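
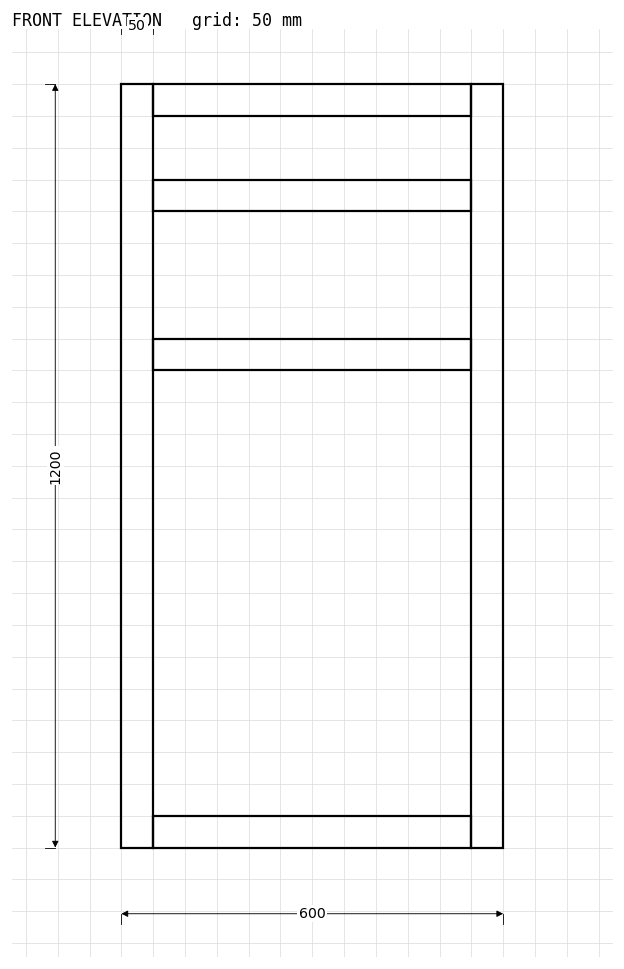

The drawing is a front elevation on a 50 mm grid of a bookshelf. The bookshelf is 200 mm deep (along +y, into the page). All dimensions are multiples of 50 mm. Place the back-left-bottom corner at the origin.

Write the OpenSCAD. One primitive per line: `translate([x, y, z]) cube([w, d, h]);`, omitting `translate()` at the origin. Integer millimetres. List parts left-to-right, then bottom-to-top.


cube([50, 200, 1200]);
translate([50, 0, 0]) cube([500, 200, 50]);
translate([50, 0, 750]) cube([500, 200, 50]);
translate([50, 0, 1000]) cube([500, 200, 50]);
translate([50, 0, 1150]) cube([500, 200, 50]);
translate([550, 0, 0]) cube([50, 200, 1200]);


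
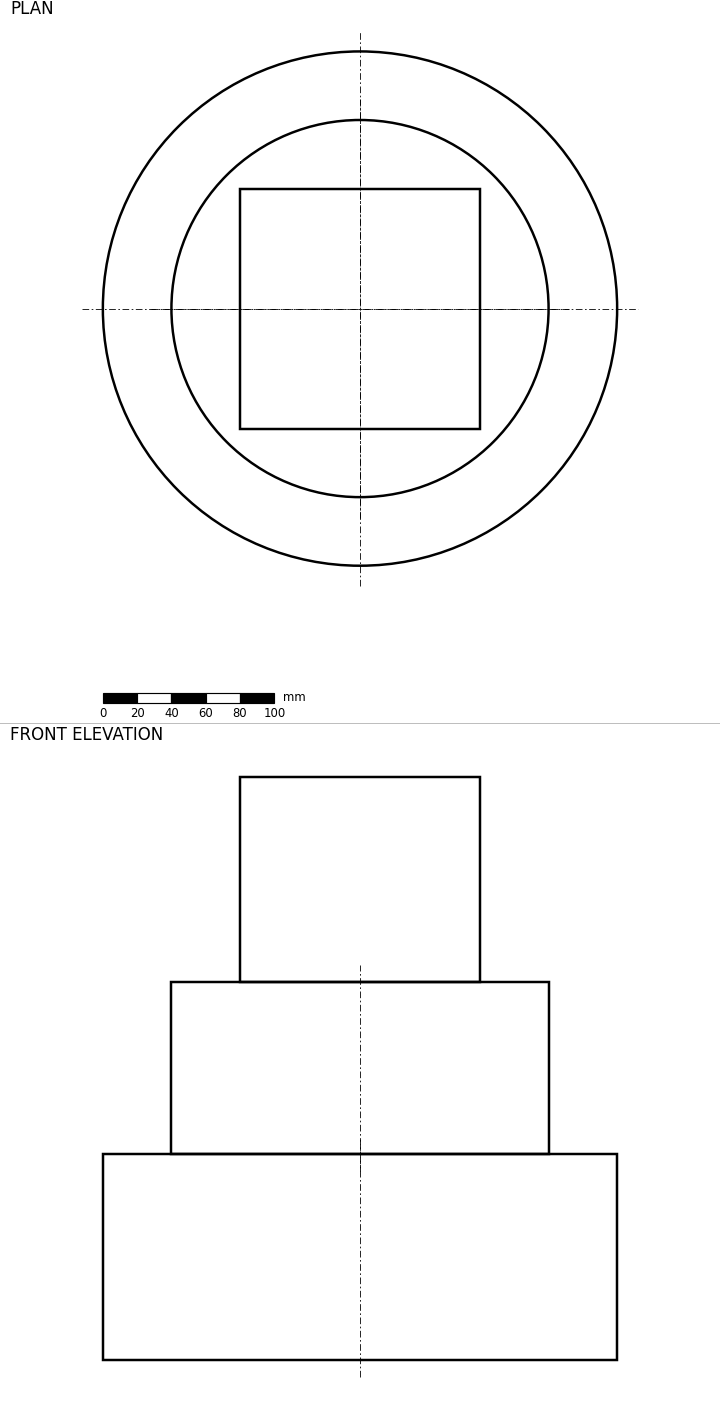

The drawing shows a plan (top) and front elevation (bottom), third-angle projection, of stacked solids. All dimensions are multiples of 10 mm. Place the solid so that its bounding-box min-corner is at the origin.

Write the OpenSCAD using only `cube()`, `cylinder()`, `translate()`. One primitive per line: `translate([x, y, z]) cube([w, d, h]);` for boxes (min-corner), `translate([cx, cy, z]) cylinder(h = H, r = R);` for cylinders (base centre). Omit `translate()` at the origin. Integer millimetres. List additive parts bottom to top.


translate([150, 150, 0]) cylinder(h = 120, r = 150);
translate([150, 150, 120]) cylinder(h = 100, r = 110);
translate([80, 80, 220]) cube([140, 140, 120]);


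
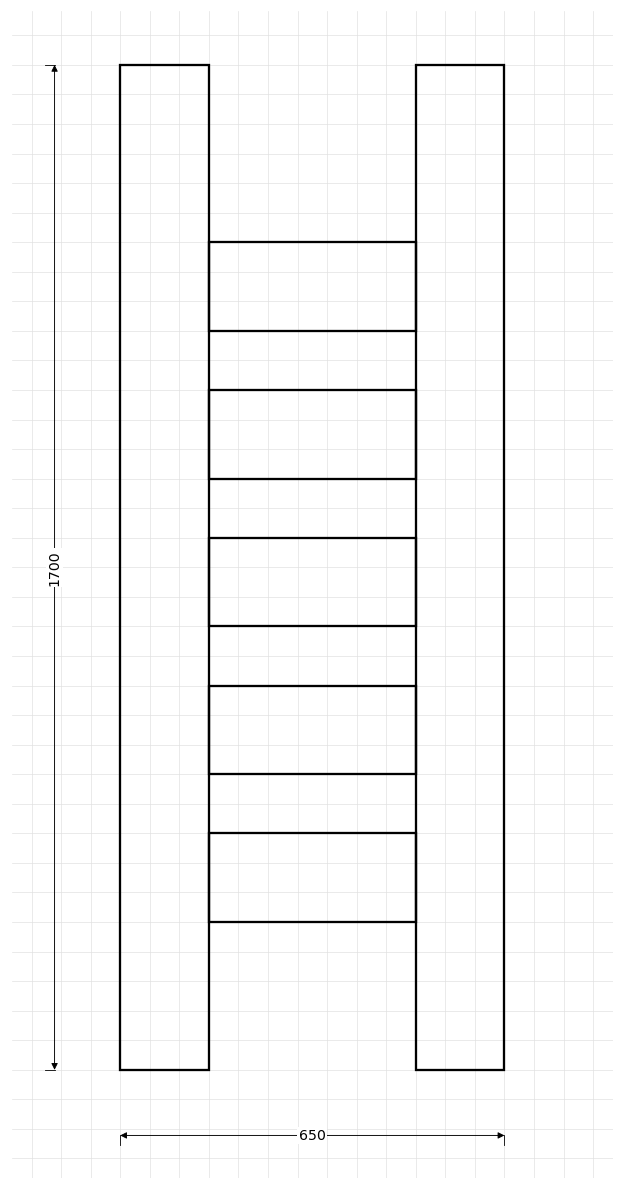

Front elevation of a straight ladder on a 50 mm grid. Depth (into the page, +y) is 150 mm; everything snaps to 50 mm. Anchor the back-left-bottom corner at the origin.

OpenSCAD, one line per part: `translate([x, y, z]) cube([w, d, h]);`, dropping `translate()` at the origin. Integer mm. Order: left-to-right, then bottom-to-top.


cube([150, 150, 1700]);
translate([150, 0, 250]) cube([350, 150, 150]);
translate([150, 0, 500]) cube([350, 150, 150]);
translate([150, 0, 750]) cube([350, 150, 150]);
translate([150, 0, 1000]) cube([350, 150, 150]);
translate([150, 0, 1250]) cube([350, 150, 150]);
translate([500, 0, 0]) cube([150, 150, 1700]);


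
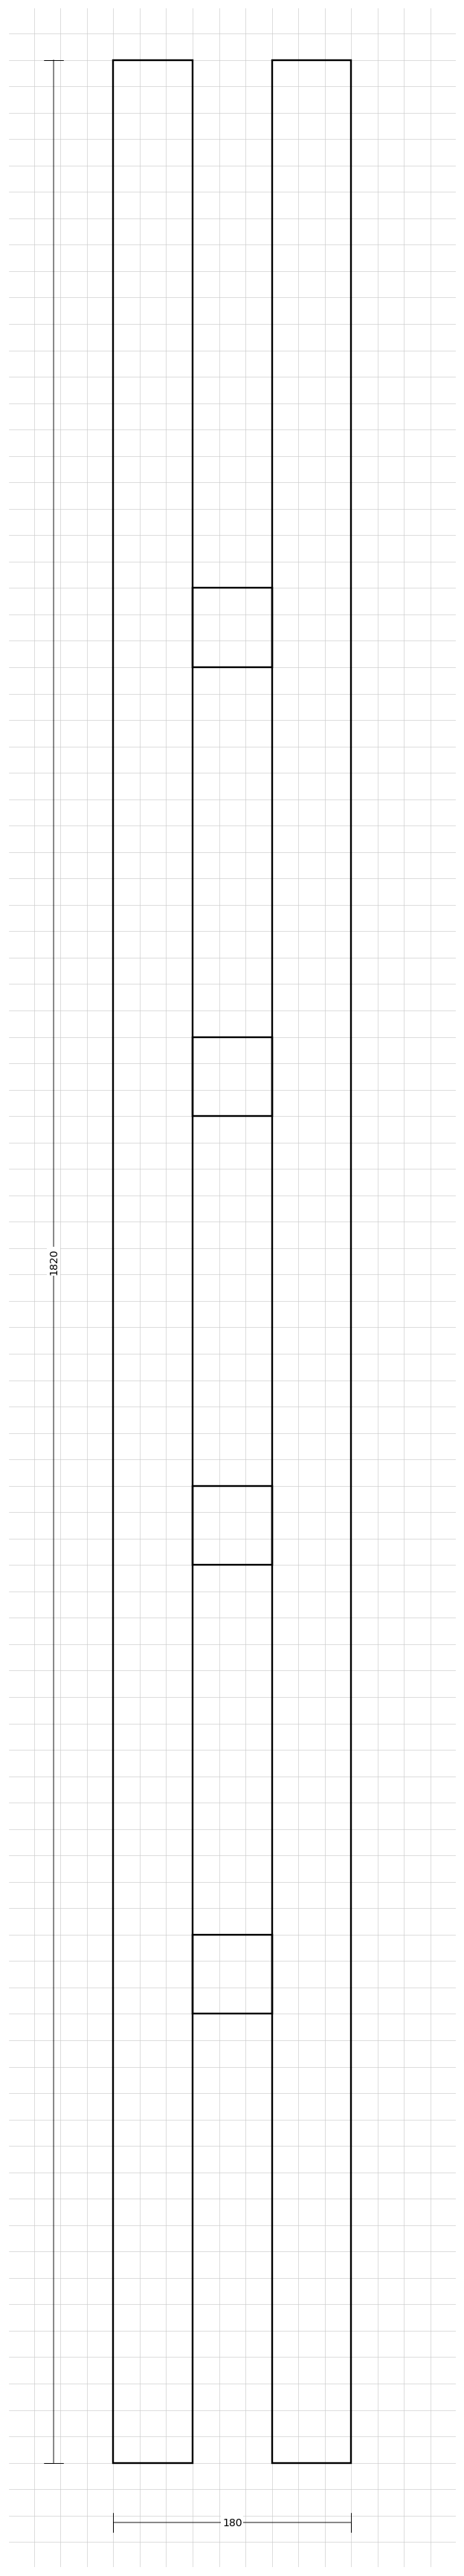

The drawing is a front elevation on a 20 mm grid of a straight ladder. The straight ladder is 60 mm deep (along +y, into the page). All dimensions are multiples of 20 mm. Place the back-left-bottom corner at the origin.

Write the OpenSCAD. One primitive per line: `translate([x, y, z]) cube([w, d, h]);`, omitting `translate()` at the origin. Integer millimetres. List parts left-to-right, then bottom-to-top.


cube([60, 60, 1820]);
translate([60, 0, 340]) cube([60, 60, 60]);
translate([60, 0, 680]) cube([60, 60, 60]);
translate([60, 0, 1020]) cube([60, 60, 60]);
translate([60, 0, 1360]) cube([60, 60, 60]);
translate([120, 0, 0]) cube([60, 60, 1820]);


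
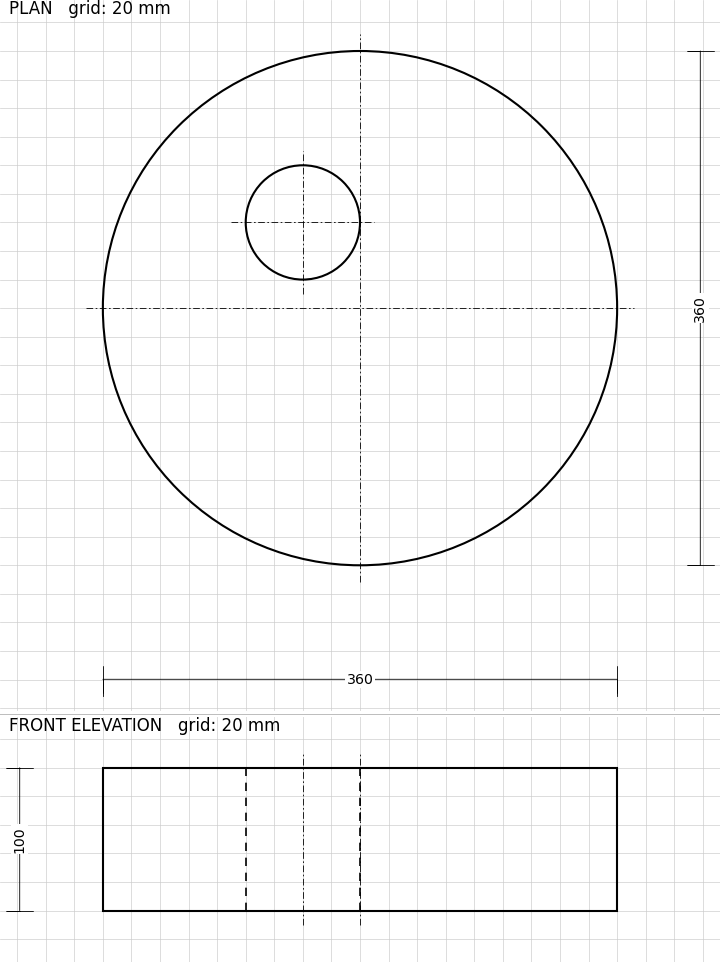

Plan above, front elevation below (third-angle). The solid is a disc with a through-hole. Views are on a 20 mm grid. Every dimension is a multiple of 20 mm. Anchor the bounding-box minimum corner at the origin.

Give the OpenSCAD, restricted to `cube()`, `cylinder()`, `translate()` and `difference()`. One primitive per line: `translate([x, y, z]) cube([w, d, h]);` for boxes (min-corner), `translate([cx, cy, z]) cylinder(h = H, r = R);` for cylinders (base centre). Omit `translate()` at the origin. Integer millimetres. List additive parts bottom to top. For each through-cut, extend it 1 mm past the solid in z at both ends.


difference() {
  translate([180, 180, 0]) cylinder(h = 100, r = 180);
  translate([140, 240, -1]) cylinder(h = 102, r = 40);
}


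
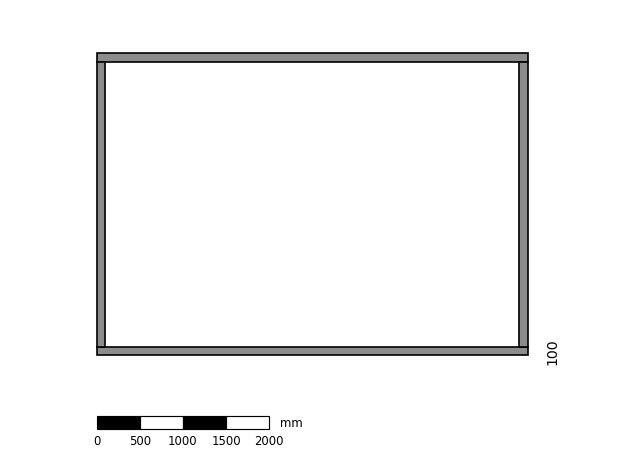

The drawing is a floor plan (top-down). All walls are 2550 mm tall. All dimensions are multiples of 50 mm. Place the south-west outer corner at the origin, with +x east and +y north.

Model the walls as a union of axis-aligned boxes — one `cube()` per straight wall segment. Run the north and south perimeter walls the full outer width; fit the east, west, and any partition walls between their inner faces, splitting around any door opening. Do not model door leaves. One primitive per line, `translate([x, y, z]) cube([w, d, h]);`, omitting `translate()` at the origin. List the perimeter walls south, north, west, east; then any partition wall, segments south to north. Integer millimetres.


cube([5000, 100, 2550]);
translate([0, 3400, 0]) cube([5000, 100, 2550]);
translate([0, 100, 0]) cube([100, 3300, 2550]);
translate([4900, 100, 0]) cube([100, 3300, 2550]);


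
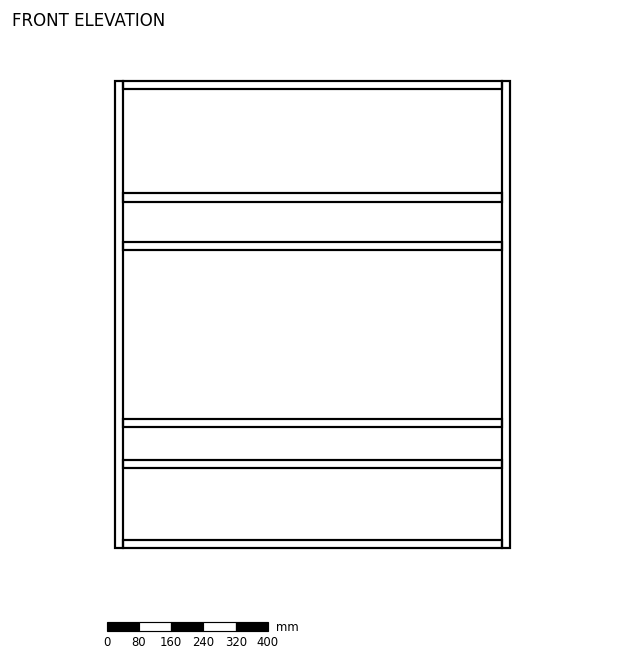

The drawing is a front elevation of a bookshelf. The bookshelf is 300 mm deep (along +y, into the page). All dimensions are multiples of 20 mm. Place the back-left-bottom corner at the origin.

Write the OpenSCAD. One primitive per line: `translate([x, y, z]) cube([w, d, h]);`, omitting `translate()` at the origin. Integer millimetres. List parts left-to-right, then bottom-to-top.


cube([20, 300, 1160]);
translate([20, 0, 0]) cube([940, 300, 20]);
translate([20, 0, 200]) cube([940, 300, 20]);
translate([20, 0, 300]) cube([940, 300, 20]);
translate([20, 0, 740]) cube([940, 300, 20]);
translate([20, 0, 860]) cube([940, 300, 20]);
translate([20, 0, 1140]) cube([940, 300, 20]);
translate([960, 0, 0]) cube([20, 300, 1160]);


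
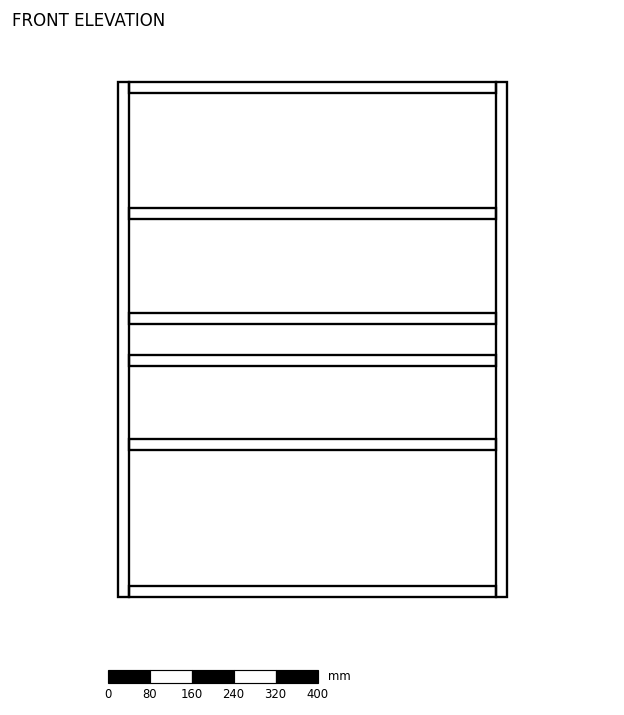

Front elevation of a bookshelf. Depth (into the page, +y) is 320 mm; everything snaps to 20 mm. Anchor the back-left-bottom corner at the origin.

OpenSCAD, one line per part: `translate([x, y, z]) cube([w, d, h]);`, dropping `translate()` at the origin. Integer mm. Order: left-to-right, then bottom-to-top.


cube([20, 320, 980]);
translate([20, 0, 0]) cube([700, 320, 20]);
translate([20, 0, 280]) cube([700, 320, 20]);
translate([20, 0, 440]) cube([700, 320, 20]);
translate([20, 0, 520]) cube([700, 320, 20]);
translate([20, 0, 720]) cube([700, 320, 20]);
translate([20, 0, 960]) cube([700, 320, 20]);
translate([720, 0, 0]) cube([20, 320, 980]);


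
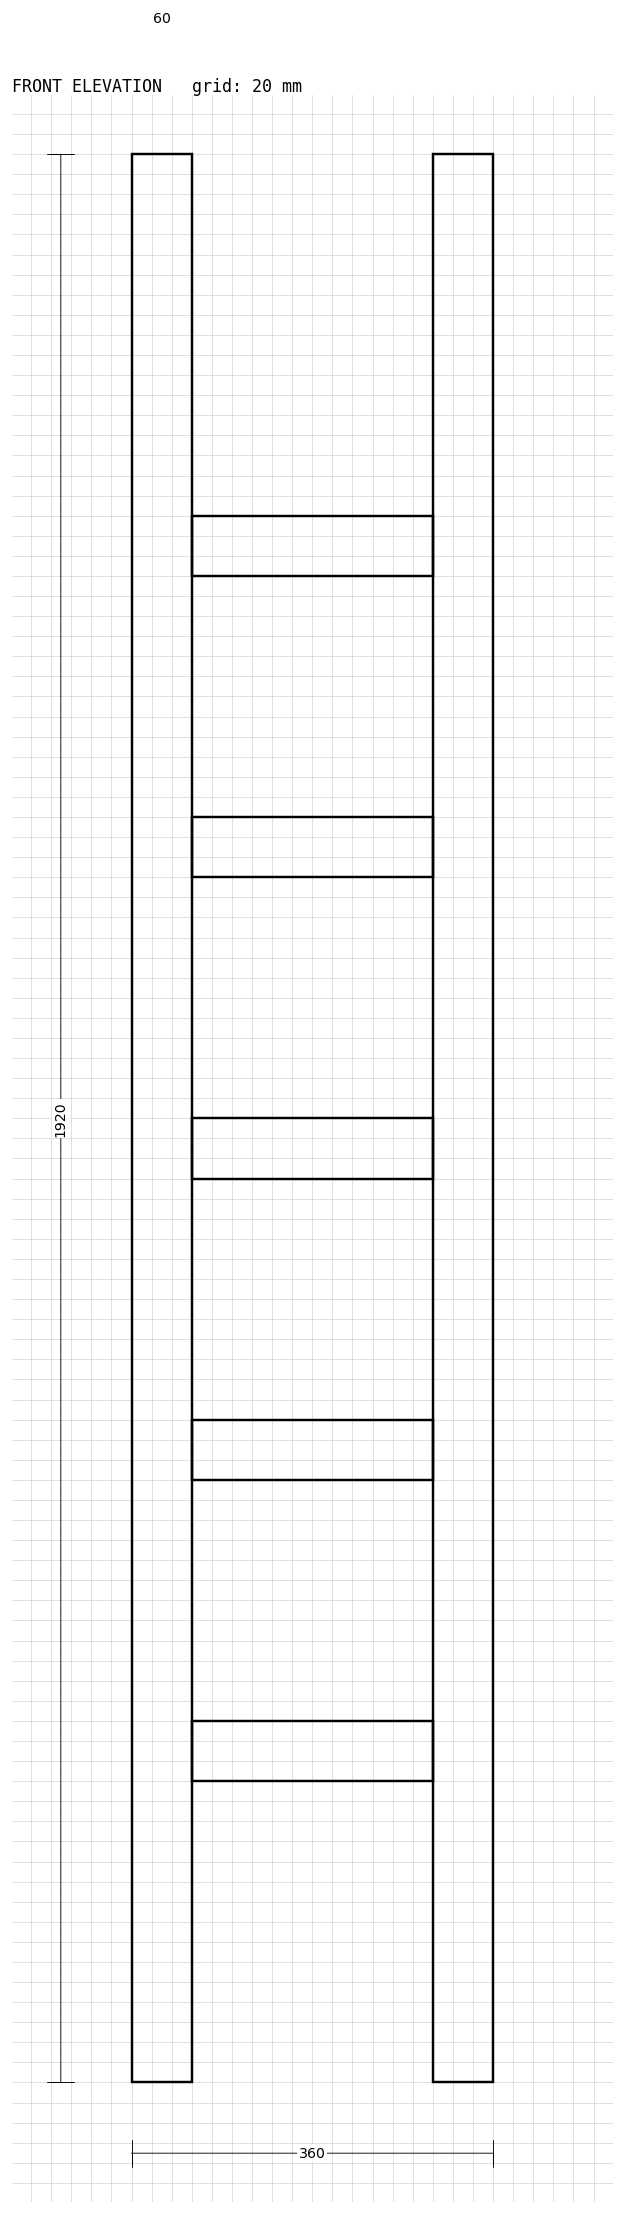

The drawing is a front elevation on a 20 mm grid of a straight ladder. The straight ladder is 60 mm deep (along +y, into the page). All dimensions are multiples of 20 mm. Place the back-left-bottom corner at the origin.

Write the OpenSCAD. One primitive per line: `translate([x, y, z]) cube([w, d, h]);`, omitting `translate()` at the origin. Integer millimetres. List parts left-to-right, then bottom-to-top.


cube([60, 60, 1920]);
translate([60, 0, 300]) cube([240, 60, 60]);
translate([60, 0, 600]) cube([240, 60, 60]);
translate([60, 0, 900]) cube([240, 60, 60]);
translate([60, 0, 1200]) cube([240, 60, 60]);
translate([60, 0, 1500]) cube([240, 60, 60]);
translate([300, 0, 0]) cube([60, 60, 1920]);


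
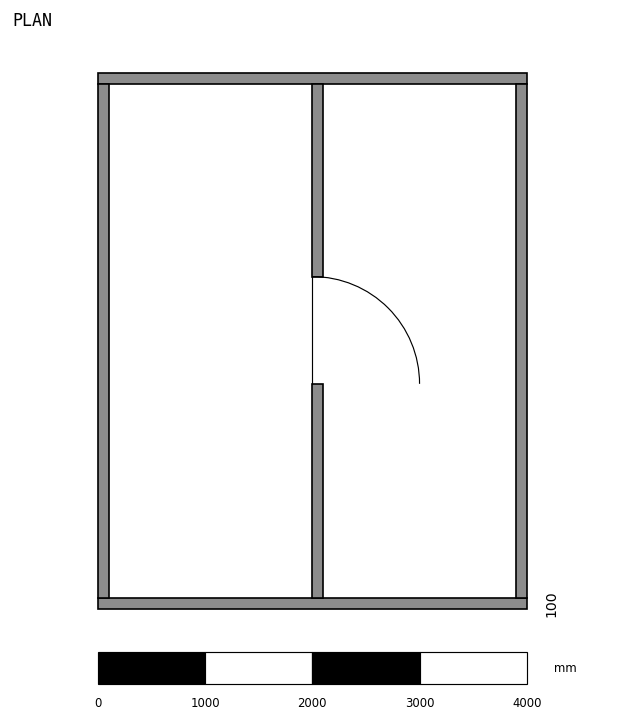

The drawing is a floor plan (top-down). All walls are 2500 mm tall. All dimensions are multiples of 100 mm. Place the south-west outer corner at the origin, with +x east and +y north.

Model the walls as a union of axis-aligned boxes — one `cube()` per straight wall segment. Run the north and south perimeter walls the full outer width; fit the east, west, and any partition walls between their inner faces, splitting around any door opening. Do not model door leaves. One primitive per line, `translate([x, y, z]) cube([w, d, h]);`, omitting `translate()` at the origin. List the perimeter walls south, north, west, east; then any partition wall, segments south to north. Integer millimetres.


cube([4000, 100, 2500]);
translate([0, 4900, 0]) cube([4000, 100, 2500]);
translate([0, 100, 0]) cube([100, 4800, 2500]);
translate([3900, 100, 0]) cube([100, 4800, 2500]);
translate([2000, 100, 0]) cube([100, 2000, 2500]);
translate([2000, 3100, 0]) cube([100, 1800, 2500]);


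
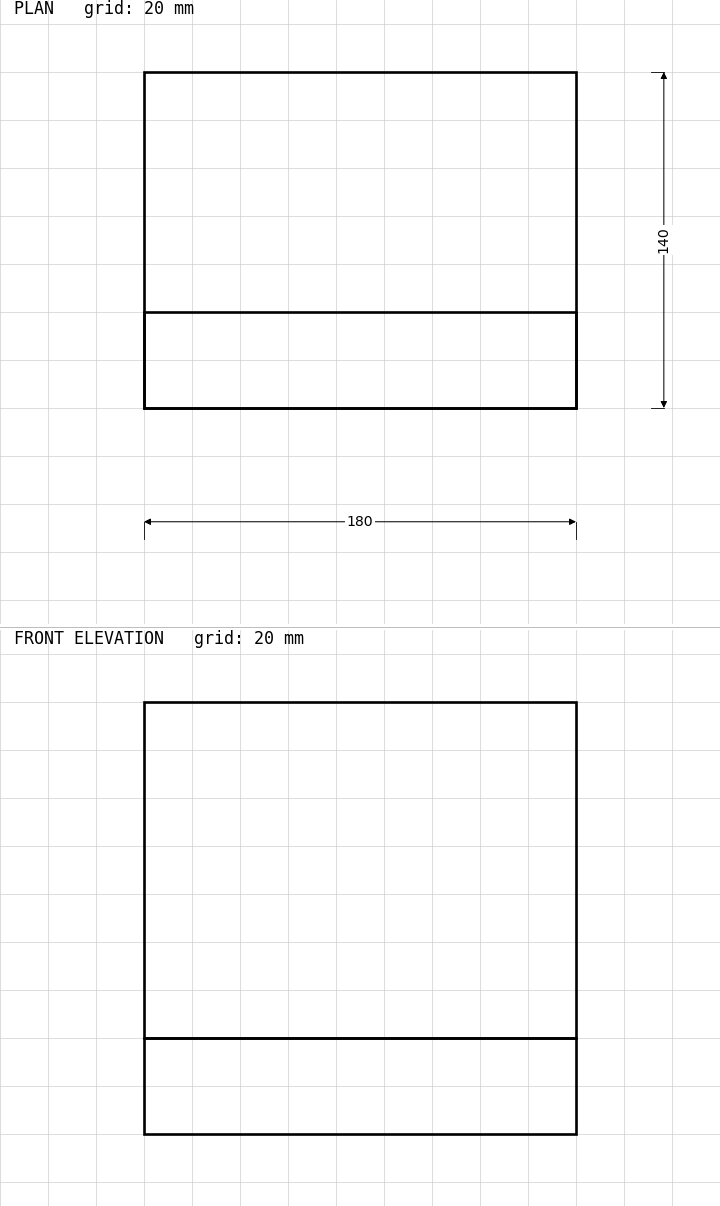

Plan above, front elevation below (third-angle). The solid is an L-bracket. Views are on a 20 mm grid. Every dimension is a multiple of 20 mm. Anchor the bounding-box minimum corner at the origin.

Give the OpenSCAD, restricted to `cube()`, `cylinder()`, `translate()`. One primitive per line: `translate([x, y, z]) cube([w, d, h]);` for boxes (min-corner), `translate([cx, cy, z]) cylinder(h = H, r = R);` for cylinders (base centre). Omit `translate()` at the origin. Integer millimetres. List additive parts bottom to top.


cube([180, 140, 40]);
translate([0, 0, 40]) cube([180, 40, 140]);


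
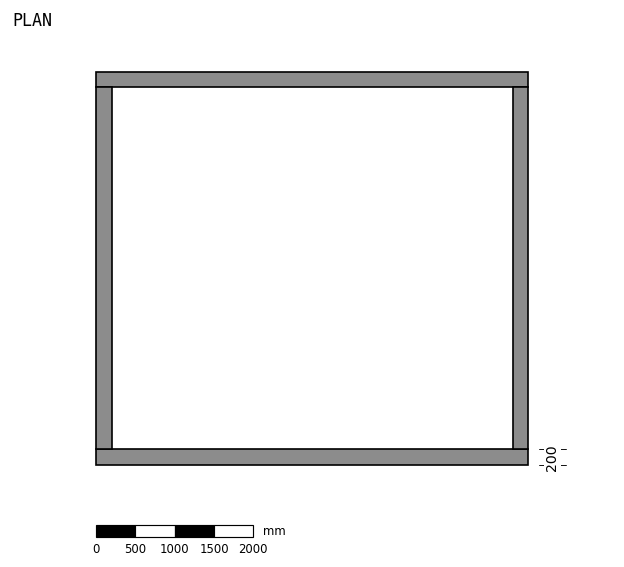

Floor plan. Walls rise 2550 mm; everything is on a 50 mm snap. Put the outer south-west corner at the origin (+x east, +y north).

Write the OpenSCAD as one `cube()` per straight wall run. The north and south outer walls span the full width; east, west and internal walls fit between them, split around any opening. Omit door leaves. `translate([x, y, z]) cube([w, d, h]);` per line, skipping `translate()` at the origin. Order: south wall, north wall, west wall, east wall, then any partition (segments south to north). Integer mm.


cube([5500, 200, 2550]);
translate([0, 4800, 0]) cube([5500, 200, 2550]);
translate([0, 200, 0]) cube([200, 4600, 2550]);
translate([5300, 200, 0]) cube([200, 4600, 2550]);


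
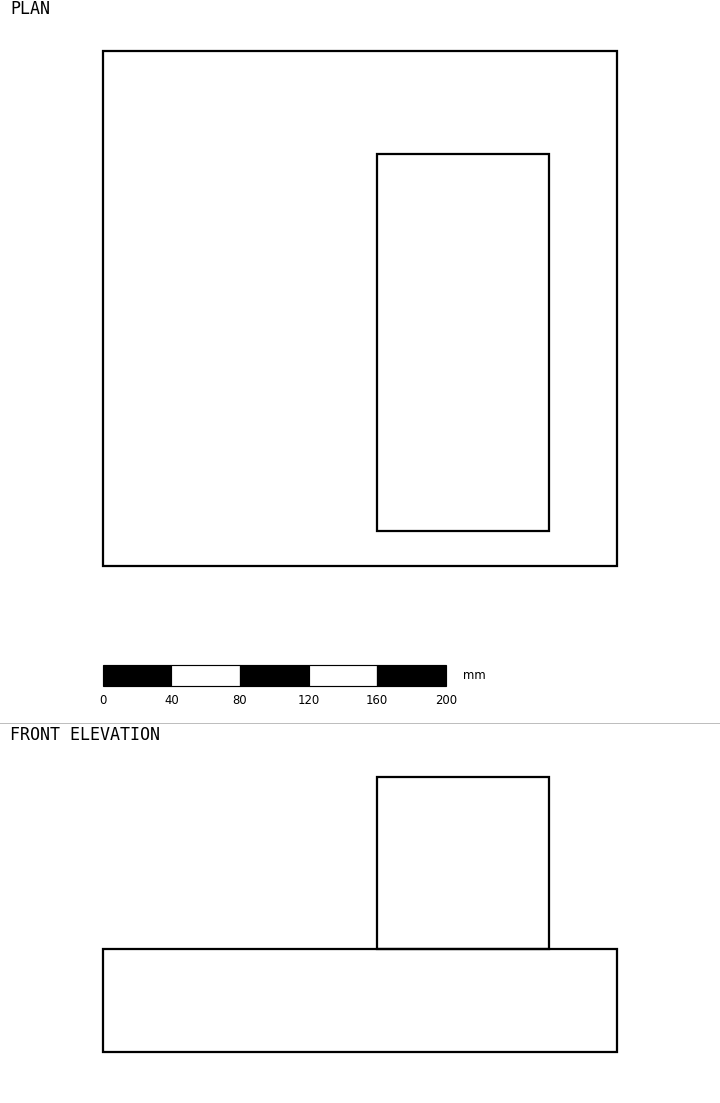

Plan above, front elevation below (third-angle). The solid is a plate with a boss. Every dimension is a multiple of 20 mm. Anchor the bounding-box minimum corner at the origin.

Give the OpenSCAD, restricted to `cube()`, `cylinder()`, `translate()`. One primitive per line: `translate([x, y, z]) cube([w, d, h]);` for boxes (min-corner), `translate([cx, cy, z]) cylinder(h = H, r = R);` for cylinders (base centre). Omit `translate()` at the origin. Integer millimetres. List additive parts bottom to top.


cube([300, 300, 60]);
translate([160, 20, 60]) cube([100, 220, 100]);


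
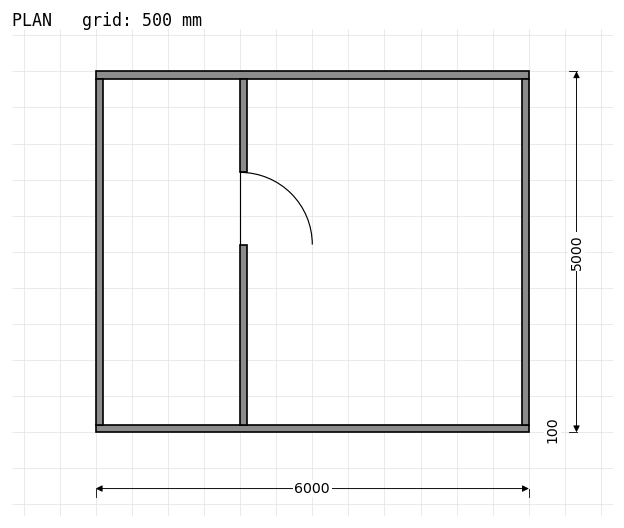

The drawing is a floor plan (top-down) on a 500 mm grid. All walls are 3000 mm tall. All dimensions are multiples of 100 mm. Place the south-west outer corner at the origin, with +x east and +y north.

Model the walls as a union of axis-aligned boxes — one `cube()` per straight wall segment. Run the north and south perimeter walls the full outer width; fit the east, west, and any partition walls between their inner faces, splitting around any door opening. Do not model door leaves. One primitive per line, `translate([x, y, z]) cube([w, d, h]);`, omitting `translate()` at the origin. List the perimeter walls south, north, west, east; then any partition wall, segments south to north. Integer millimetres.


cube([6000, 100, 3000]);
translate([0, 4900, 0]) cube([6000, 100, 3000]);
translate([0, 100, 0]) cube([100, 4800, 3000]);
translate([5900, 100, 0]) cube([100, 4800, 3000]);
translate([2000, 100, 0]) cube([100, 2500, 3000]);
translate([2000, 3600, 0]) cube([100, 1300, 3000]);


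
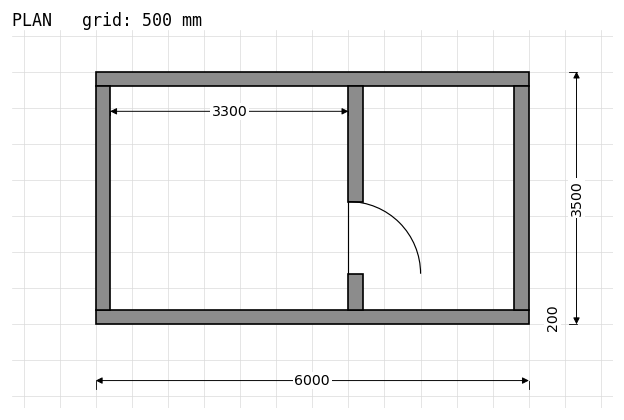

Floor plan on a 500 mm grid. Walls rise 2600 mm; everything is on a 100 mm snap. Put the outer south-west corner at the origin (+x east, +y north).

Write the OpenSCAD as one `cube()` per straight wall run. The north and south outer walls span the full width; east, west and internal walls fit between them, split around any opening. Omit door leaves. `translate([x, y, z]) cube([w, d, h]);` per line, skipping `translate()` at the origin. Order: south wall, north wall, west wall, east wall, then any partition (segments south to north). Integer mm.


cube([6000, 200, 2600]);
translate([0, 3300, 0]) cube([6000, 200, 2600]);
translate([0, 200, 0]) cube([200, 3100, 2600]);
translate([5800, 200, 0]) cube([200, 3100, 2600]);
translate([3500, 200, 0]) cube([200, 500, 2600]);
translate([3500, 1700, 0]) cube([200, 1600, 2600]);


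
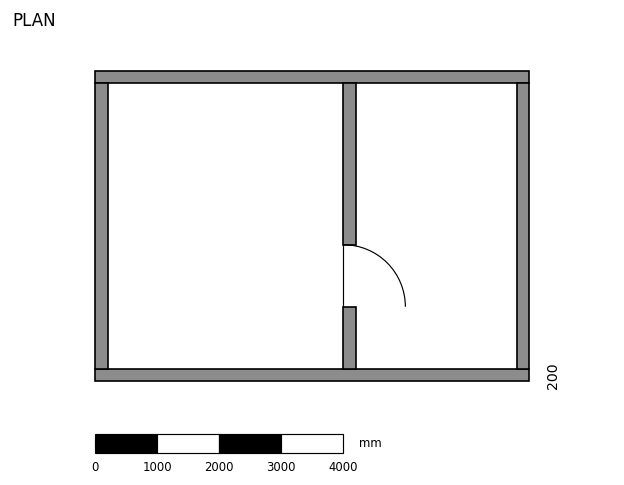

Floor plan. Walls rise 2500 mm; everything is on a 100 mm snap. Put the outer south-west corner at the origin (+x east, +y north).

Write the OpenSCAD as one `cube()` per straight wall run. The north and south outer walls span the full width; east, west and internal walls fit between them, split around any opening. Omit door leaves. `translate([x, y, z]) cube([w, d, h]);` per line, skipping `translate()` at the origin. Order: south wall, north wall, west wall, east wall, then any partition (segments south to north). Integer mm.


cube([7000, 200, 2500]);
translate([0, 4800, 0]) cube([7000, 200, 2500]);
translate([0, 200, 0]) cube([200, 4600, 2500]);
translate([6800, 200, 0]) cube([200, 4600, 2500]);
translate([4000, 200, 0]) cube([200, 1000, 2500]);
translate([4000, 2200, 0]) cube([200, 2600, 2500]);


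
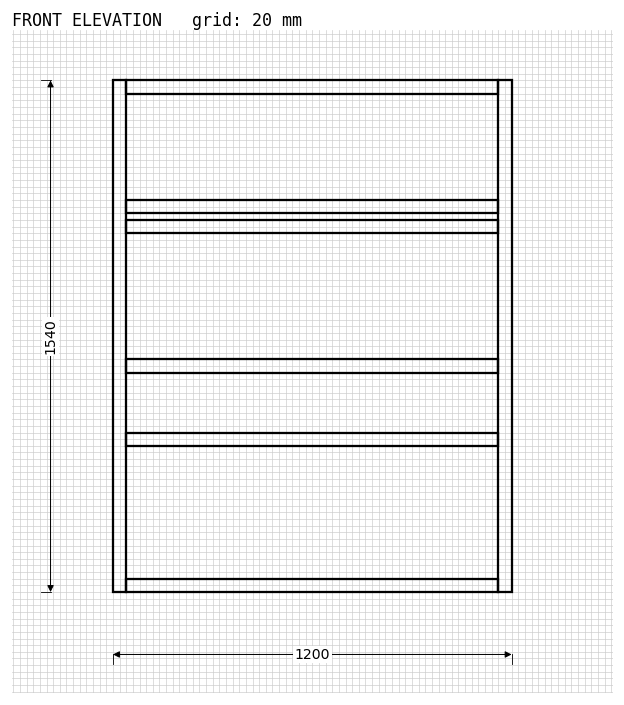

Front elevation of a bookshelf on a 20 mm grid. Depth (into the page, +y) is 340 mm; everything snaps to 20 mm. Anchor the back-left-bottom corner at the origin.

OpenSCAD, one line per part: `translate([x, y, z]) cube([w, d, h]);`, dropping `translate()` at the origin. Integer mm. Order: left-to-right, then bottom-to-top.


cube([40, 340, 1540]);
translate([40, 0, 0]) cube([1120, 340, 40]);
translate([40, 0, 440]) cube([1120, 340, 40]);
translate([40, 0, 660]) cube([1120, 340, 40]);
translate([40, 0, 1080]) cube([1120, 340, 40]);
translate([40, 0, 1140]) cube([1120, 340, 40]);
translate([40, 0, 1500]) cube([1120, 340, 40]);
translate([1160, 0, 0]) cube([40, 340, 1540]);


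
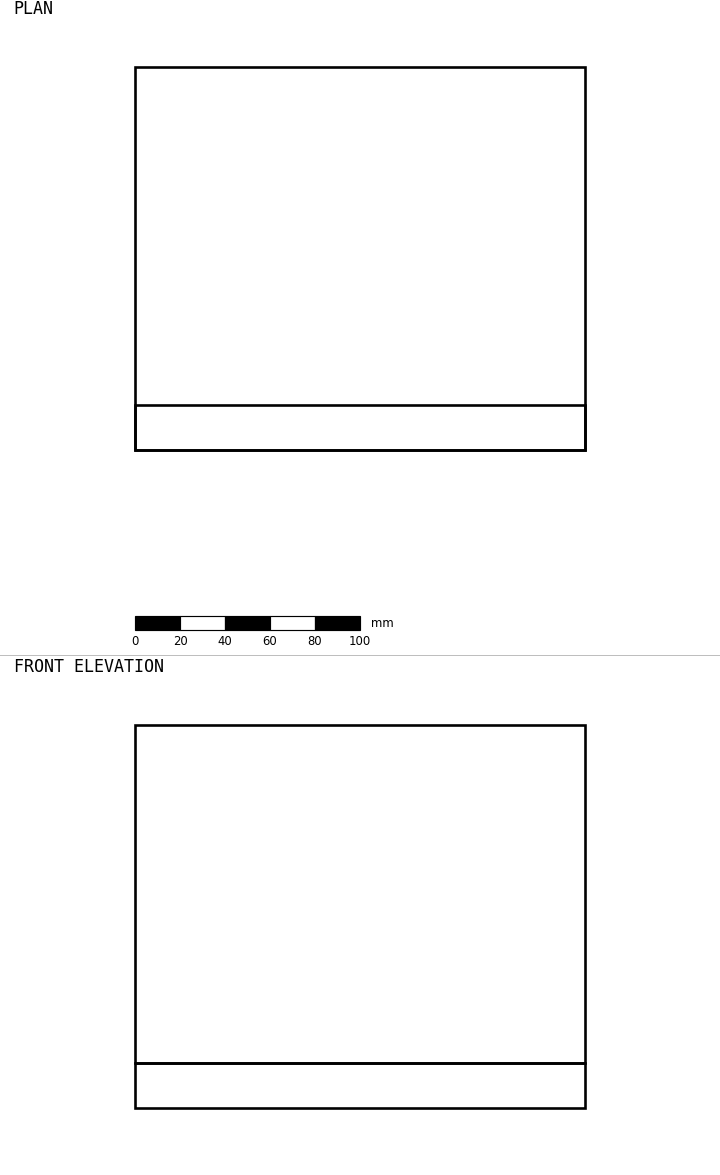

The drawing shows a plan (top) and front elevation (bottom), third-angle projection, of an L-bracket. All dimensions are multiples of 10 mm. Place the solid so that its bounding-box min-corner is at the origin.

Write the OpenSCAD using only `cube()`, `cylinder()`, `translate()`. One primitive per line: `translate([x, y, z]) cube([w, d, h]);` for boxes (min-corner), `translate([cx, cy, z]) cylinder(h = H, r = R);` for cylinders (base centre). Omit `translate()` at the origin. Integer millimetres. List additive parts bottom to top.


cube([200, 170, 20]);
translate([0, 0, 20]) cube([200, 20, 150]);


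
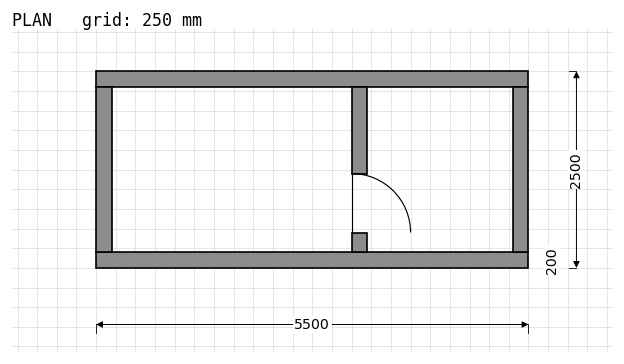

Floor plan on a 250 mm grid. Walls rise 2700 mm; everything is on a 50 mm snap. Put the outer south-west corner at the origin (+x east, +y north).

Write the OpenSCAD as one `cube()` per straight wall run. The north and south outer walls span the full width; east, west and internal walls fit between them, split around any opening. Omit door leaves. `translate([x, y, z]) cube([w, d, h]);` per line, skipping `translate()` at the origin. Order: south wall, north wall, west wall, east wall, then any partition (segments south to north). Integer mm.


cube([5500, 200, 2700]);
translate([0, 2300, 0]) cube([5500, 200, 2700]);
translate([0, 200, 0]) cube([200, 2100, 2700]);
translate([5300, 200, 0]) cube([200, 2100, 2700]);
translate([3250, 200, 0]) cube([200, 250, 2700]);
translate([3250, 1200, 0]) cube([200, 1100, 2700]);


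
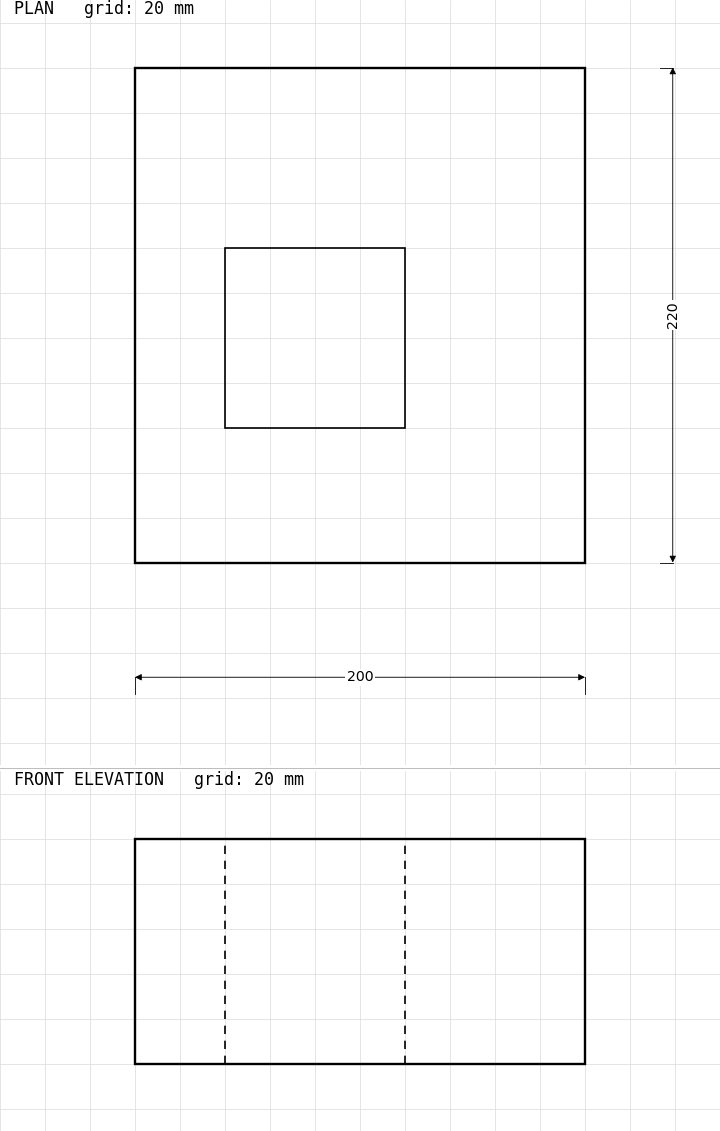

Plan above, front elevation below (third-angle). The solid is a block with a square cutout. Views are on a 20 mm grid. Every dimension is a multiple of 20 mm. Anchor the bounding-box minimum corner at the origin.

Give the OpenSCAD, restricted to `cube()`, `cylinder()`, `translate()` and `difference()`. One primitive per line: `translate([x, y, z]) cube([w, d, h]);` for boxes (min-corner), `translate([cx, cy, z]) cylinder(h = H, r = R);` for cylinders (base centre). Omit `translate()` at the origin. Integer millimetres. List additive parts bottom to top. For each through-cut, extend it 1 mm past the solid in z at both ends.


difference() {
  cube([200, 220, 100]);
  translate([40, 60, -1]) cube([80, 80, 102]);
}


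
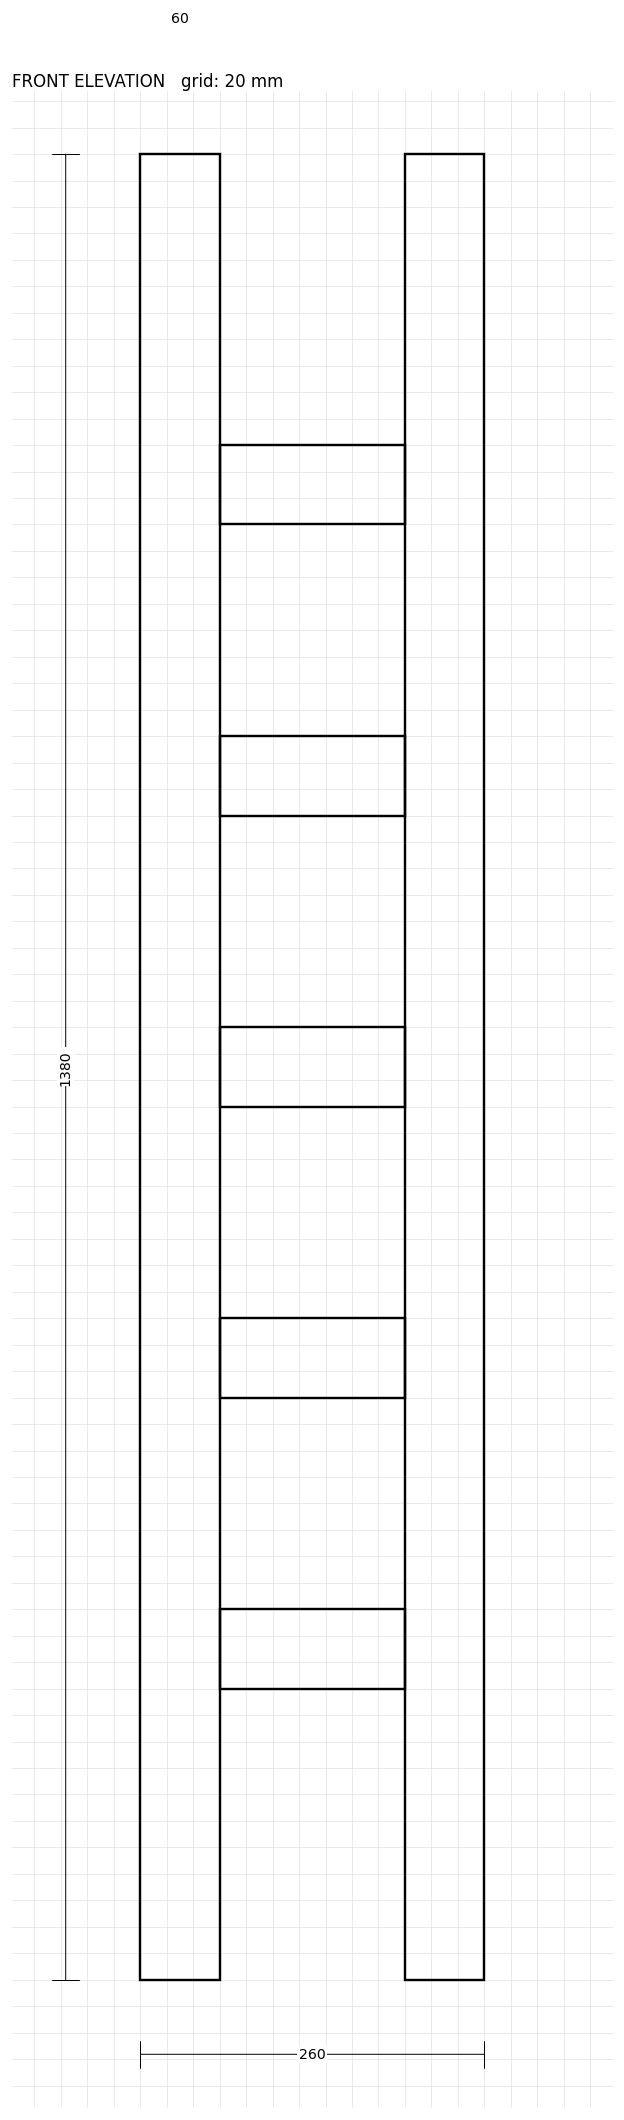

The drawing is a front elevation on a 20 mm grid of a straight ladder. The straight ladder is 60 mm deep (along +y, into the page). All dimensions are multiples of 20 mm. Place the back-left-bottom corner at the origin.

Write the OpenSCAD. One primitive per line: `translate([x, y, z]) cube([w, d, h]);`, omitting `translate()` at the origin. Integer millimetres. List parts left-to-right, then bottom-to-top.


cube([60, 60, 1380]);
translate([60, 0, 220]) cube([140, 60, 60]);
translate([60, 0, 440]) cube([140, 60, 60]);
translate([60, 0, 660]) cube([140, 60, 60]);
translate([60, 0, 880]) cube([140, 60, 60]);
translate([60, 0, 1100]) cube([140, 60, 60]);
translate([200, 0, 0]) cube([60, 60, 1380]);


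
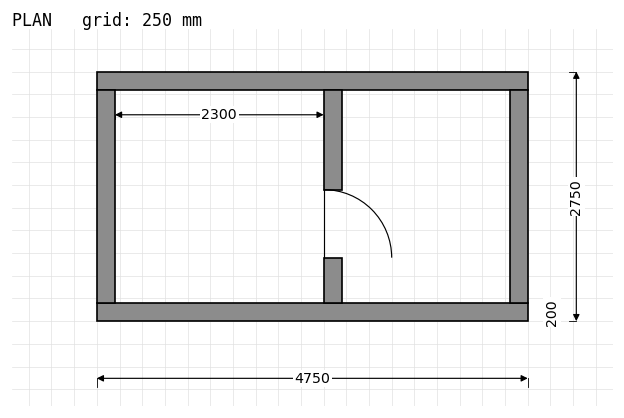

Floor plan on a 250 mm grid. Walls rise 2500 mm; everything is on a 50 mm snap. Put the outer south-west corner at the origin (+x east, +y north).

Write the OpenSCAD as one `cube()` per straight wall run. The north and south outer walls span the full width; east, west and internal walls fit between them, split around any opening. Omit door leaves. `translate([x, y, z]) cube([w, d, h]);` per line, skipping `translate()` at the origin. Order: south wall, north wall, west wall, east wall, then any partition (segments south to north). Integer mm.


cube([4750, 200, 2500]);
translate([0, 2550, 0]) cube([4750, 200, 2500]);
translate([0, 200, 0]) cube([200, 2350, 2500]);
translate([4550, 200, 0]) cube([200, 2350, 2500]);
translate([2500, 200, 0]) cube([200, 500, 2500]);
translate([2500, 1450, 0]) cube([200, 1100, 2500]);


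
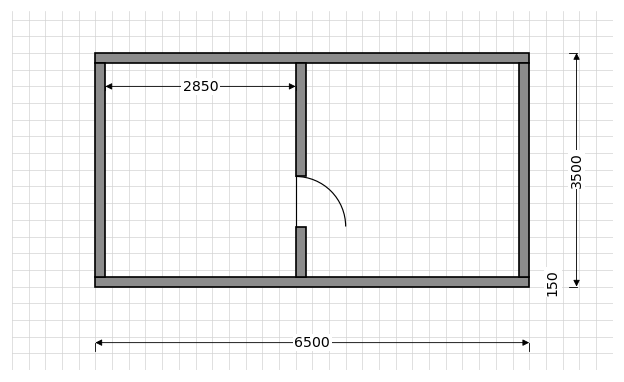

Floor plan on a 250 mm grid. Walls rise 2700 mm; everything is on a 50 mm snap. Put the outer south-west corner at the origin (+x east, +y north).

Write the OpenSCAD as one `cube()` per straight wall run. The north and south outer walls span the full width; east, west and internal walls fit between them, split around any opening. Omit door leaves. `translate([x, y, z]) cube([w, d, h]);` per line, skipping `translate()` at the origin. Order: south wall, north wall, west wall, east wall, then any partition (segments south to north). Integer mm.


cube([6500, 150, 2700]);
translate([0, 3350, 0]) cube([6500, 150, 2700]);
translate([0, 150, 0]) cube([150, 3200, 2700]);
translate([6350, 150, 0]) cube([150, 3200, 2700]);
translate([3000, 150, 0]) cube([150, 750, 2700]);
translate([3000, 1650, 0]) cube([150, 1700, 2700]);


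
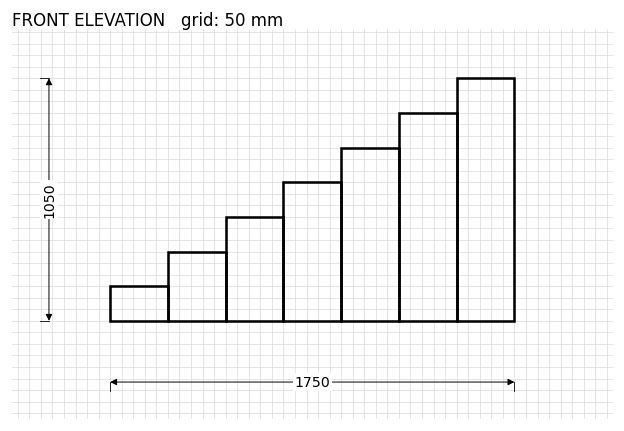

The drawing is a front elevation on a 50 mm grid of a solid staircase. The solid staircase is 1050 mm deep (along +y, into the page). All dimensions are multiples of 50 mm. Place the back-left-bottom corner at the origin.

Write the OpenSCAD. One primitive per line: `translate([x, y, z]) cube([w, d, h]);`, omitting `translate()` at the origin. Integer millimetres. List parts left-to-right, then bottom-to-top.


cube([250, 1050, 150]);
translate([250, 0, 0]) cube([250, 1050, 300]);
translate([500, 0, 0]) cube([250, 1050, 450]);
translate([750, 0, 0]) cube([250, 1050, 600]);
translate([1000, 0, 0]) cube([250, 1050, 750]);
translate([1250, 0, 0]) cube([250, 1050, 900]);
translate([1500, 0, 0]) cube([250, 1050, 1050]);


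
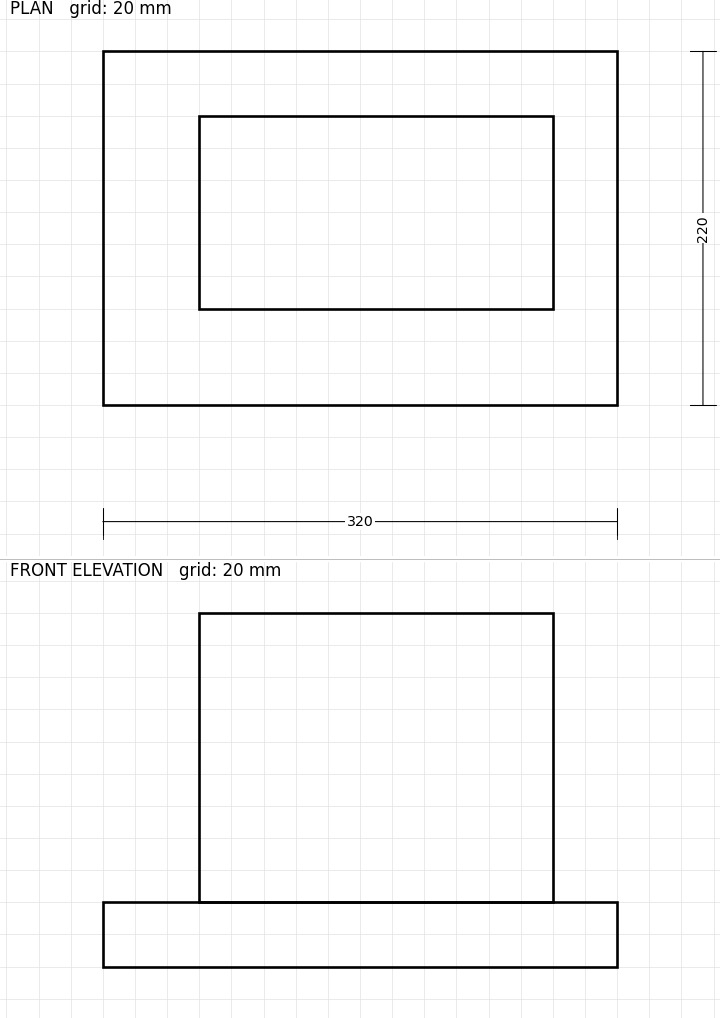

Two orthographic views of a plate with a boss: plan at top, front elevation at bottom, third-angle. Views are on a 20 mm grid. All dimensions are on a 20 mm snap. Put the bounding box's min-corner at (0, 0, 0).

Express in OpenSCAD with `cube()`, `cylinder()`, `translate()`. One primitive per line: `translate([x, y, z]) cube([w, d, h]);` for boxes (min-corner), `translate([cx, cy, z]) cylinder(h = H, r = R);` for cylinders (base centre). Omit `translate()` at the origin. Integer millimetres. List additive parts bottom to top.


cube([320, 220, 40]);
translate([60, 60, 40]) cube([220, 120, 180]);


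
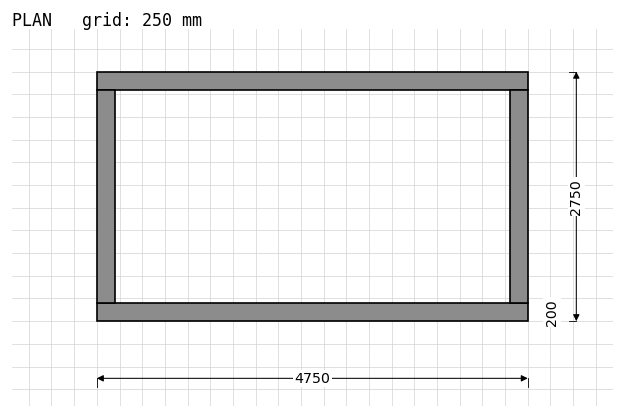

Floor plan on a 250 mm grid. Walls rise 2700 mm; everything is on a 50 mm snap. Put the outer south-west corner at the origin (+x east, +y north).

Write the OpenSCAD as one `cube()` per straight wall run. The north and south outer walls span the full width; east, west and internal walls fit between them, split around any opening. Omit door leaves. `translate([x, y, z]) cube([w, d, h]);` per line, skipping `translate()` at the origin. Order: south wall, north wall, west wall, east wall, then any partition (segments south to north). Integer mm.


cube([4750, 200, 2700]);
translate([0, 2550, 0]) cube([4750, 200, 2700]);
translate([0, 200, 0]) cube([200, 2350, 2700]);
translate([4550, 200, 0]) cube([200, 2350, 2700]);


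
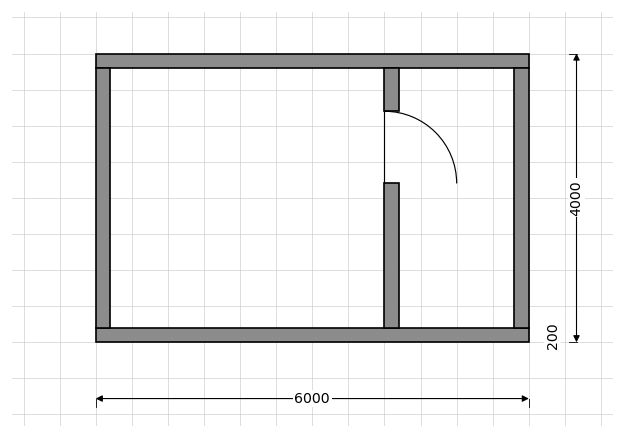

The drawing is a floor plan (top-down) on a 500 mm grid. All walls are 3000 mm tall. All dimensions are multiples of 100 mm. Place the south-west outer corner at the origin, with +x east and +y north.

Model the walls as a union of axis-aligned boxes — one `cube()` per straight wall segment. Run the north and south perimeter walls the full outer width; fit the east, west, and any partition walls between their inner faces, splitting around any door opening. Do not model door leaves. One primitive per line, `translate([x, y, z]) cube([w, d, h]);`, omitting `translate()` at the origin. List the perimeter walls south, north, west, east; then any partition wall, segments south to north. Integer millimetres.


cube([6000, 200, 3000]);
translate([0, 3800, 0]) cube([6000, 200, 3000]);
translate([0, 200, 0]) cube([200, 3600, 3000]);
translate([5800, 200, 0]) cube([200, 3600, 3000]);
translate([4000, 200, 0]) cube([200, 2000, 3000]);
translate([4000, 3200, 0]) cube([200, 600, 3000]);


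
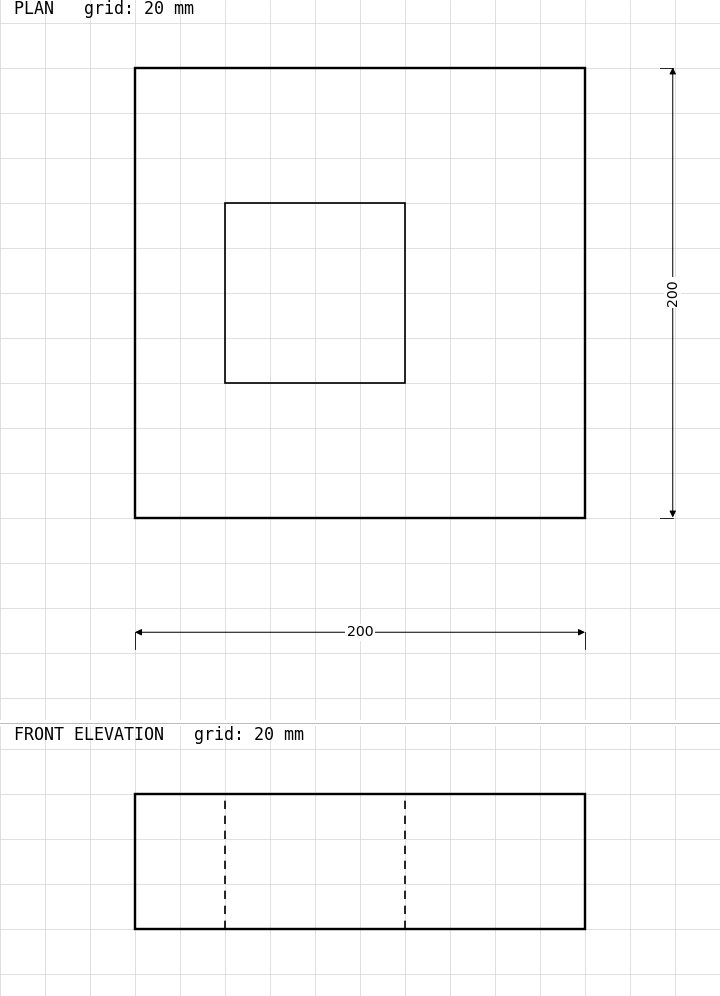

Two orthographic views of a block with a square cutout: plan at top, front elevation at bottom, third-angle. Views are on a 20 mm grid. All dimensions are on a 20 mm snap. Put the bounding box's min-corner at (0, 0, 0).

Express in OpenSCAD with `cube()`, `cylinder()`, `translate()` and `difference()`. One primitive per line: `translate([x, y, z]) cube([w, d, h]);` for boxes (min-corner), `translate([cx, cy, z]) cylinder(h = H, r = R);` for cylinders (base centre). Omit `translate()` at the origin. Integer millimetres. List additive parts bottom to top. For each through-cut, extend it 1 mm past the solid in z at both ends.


difference() {
  cube([200, 200, 60]);
  translate([40, 60, -1]) cube([80, 80, 62]);
}


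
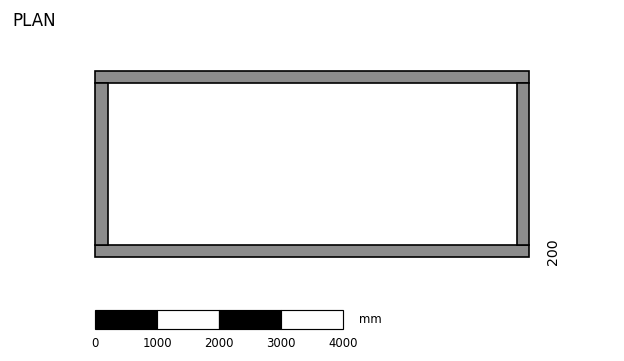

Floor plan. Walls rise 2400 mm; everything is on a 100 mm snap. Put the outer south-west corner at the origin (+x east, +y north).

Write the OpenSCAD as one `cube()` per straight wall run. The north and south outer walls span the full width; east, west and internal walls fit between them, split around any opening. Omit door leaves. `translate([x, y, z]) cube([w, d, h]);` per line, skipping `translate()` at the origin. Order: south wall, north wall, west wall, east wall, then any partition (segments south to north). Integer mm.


cube([7000, 200, 2400]);
translate([0, 2800, 0]) cube([7000, 200, 2400]);
translate([0, 200, 0]) cube([200, 2600, 2400]);
translate([6800, 200, 0]) cube([200, 2600, 2400]);


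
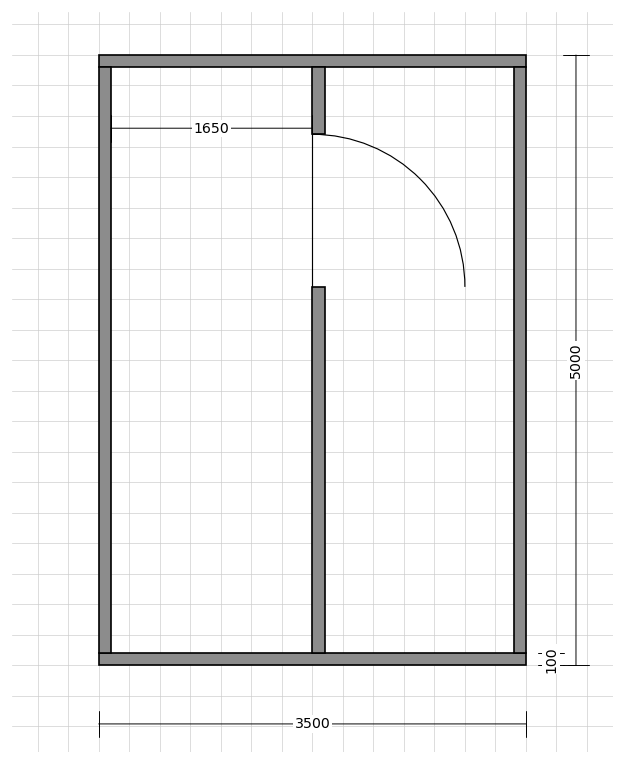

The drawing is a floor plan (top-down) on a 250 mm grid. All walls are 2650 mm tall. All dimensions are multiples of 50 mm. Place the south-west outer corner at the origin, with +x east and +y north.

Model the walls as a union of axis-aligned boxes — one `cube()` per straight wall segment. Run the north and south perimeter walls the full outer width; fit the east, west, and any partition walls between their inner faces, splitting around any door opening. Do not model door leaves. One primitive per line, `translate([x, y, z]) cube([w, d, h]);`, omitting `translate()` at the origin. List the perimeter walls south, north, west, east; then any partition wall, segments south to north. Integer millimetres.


cube([3500, 100, 2650]);
translate([0, 4900, 0]) cube([3500, 100, 2650]);
translate([0, 100, 0]) cube([100, 4800, 2650]);
translate([3400, 100, 0]) cube([100, 4800, 2650]);
translate([1750, 100, 0]) cube([100, 3000, 2650]);
translate([1750, 4350, 0]) cube([100, 550, 2650]);


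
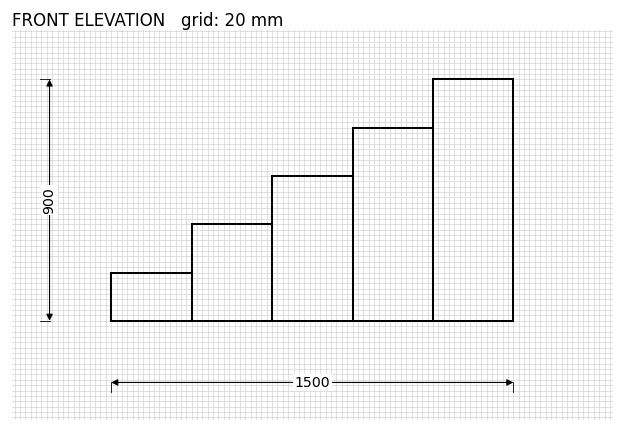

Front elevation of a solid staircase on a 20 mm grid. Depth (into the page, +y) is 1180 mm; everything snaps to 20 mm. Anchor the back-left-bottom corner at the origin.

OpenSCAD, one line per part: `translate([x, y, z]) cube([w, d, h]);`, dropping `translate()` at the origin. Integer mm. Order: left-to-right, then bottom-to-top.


cube([300, 1180, 180]);
translate([300, 0, 0]) cube([300, 1180, 360]);
translate([600, 0, 0]) cube([300, 1180, 540]);
translate([900, 0, 0]) cube([300, 1180, 720]);
translate([1200, 0, 0]) cube([300, 1180, 900]);


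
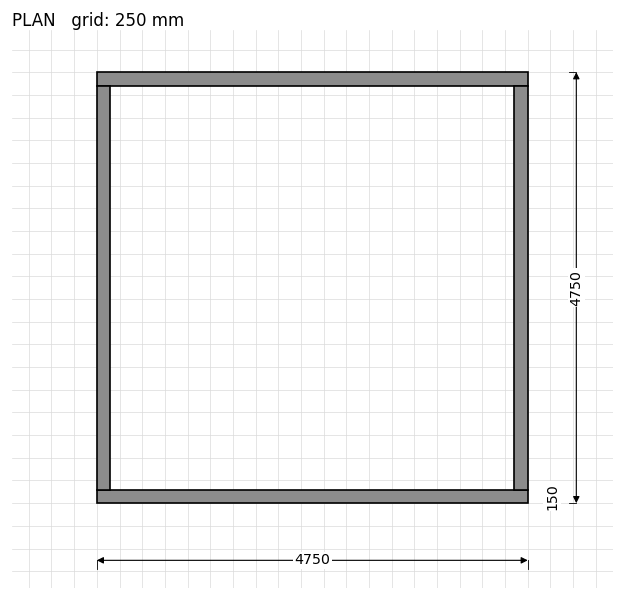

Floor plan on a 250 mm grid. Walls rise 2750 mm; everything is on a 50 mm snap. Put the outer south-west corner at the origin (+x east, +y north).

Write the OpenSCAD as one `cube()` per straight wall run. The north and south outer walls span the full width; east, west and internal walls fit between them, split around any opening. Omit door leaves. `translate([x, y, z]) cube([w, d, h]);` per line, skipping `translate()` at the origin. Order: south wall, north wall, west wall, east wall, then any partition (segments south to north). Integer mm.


cube([4750, 150, 2750]);
translate([0, 4600, 0]) cube([4750, 150, 2750]);
translate([0, 150, 0]) cube([150, 4450, 2750]);
translate([4600, 150, 0]) cube([150, 4450, 2750]);


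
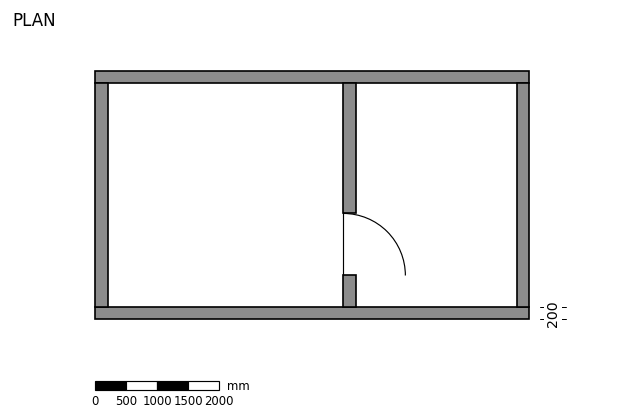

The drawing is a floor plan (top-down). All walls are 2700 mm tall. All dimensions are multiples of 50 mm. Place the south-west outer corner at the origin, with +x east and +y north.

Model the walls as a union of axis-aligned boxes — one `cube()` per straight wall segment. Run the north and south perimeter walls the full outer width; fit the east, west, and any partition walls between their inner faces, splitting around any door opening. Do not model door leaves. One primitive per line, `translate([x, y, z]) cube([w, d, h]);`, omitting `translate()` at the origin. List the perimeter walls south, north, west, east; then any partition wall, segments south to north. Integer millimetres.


cube([7000, 200, 2700]);
translate([0, 3800, 0]) cube([7000, 200, 2700]);
translate([0, 200, 0]) cube([200, 3600, 2700]);
translate([6800, 200, 0]) cube([200, 3600, 2700]);
translate([4000, 200, 0]) cube([200, 500, 2700]);
translate([4000, 1700, 0]) cube([200, 2100, 2700]);


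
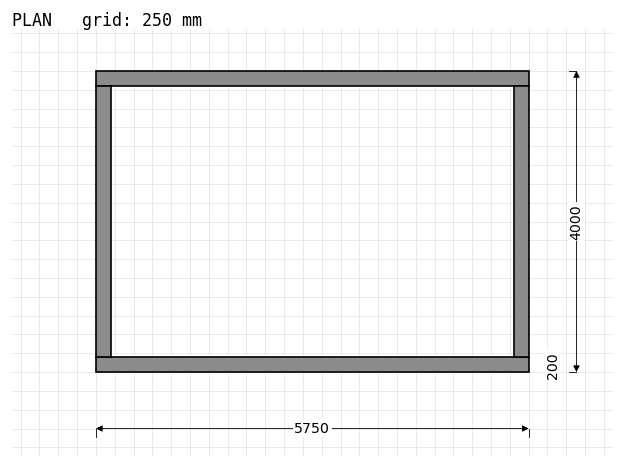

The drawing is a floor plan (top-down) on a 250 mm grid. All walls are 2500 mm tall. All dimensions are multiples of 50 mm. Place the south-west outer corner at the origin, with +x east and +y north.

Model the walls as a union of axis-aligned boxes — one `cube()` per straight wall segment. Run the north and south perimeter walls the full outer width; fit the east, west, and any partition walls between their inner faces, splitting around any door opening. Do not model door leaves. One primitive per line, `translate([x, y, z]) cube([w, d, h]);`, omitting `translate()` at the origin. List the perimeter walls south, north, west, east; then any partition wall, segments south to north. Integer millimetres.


cube([5750, 200, 2500]);
translate([0, 3800, 0]) cube([5750, 200, 2500]);
translate([0, 200, 0]) cube([200, 3600, 2500]);
translate([5550, 200, 0]) cube([200, 3600, 2500]);


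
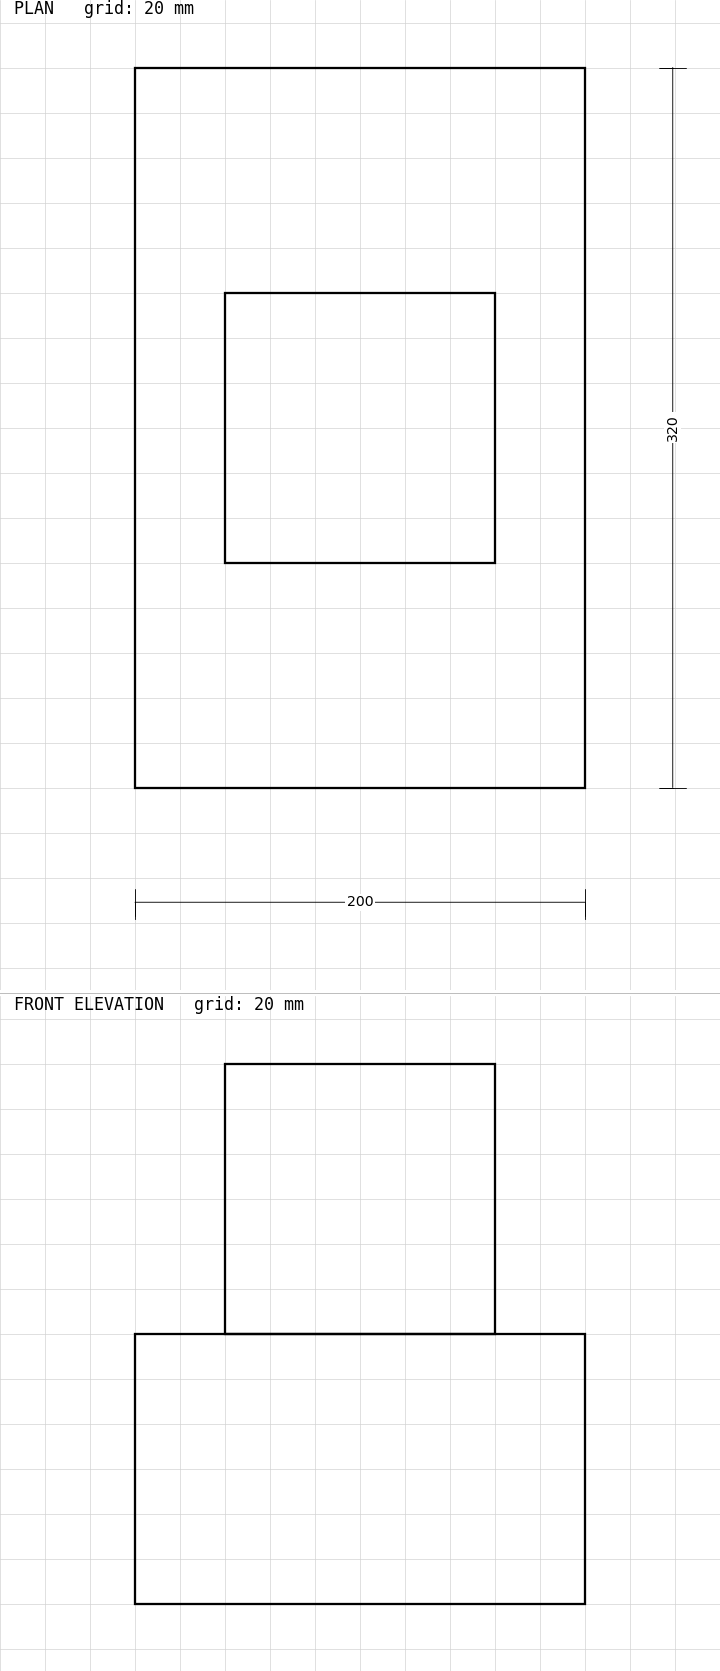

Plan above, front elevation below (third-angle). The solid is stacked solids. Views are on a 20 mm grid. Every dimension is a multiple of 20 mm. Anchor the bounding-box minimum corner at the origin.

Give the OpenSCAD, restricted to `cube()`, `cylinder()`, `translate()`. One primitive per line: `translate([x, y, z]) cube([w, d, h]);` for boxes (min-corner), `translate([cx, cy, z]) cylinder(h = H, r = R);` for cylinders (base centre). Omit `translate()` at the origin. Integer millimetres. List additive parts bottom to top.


cube([200, 320, 120]);
translate([40, 100, 120]) cube([120, 120, 120]);


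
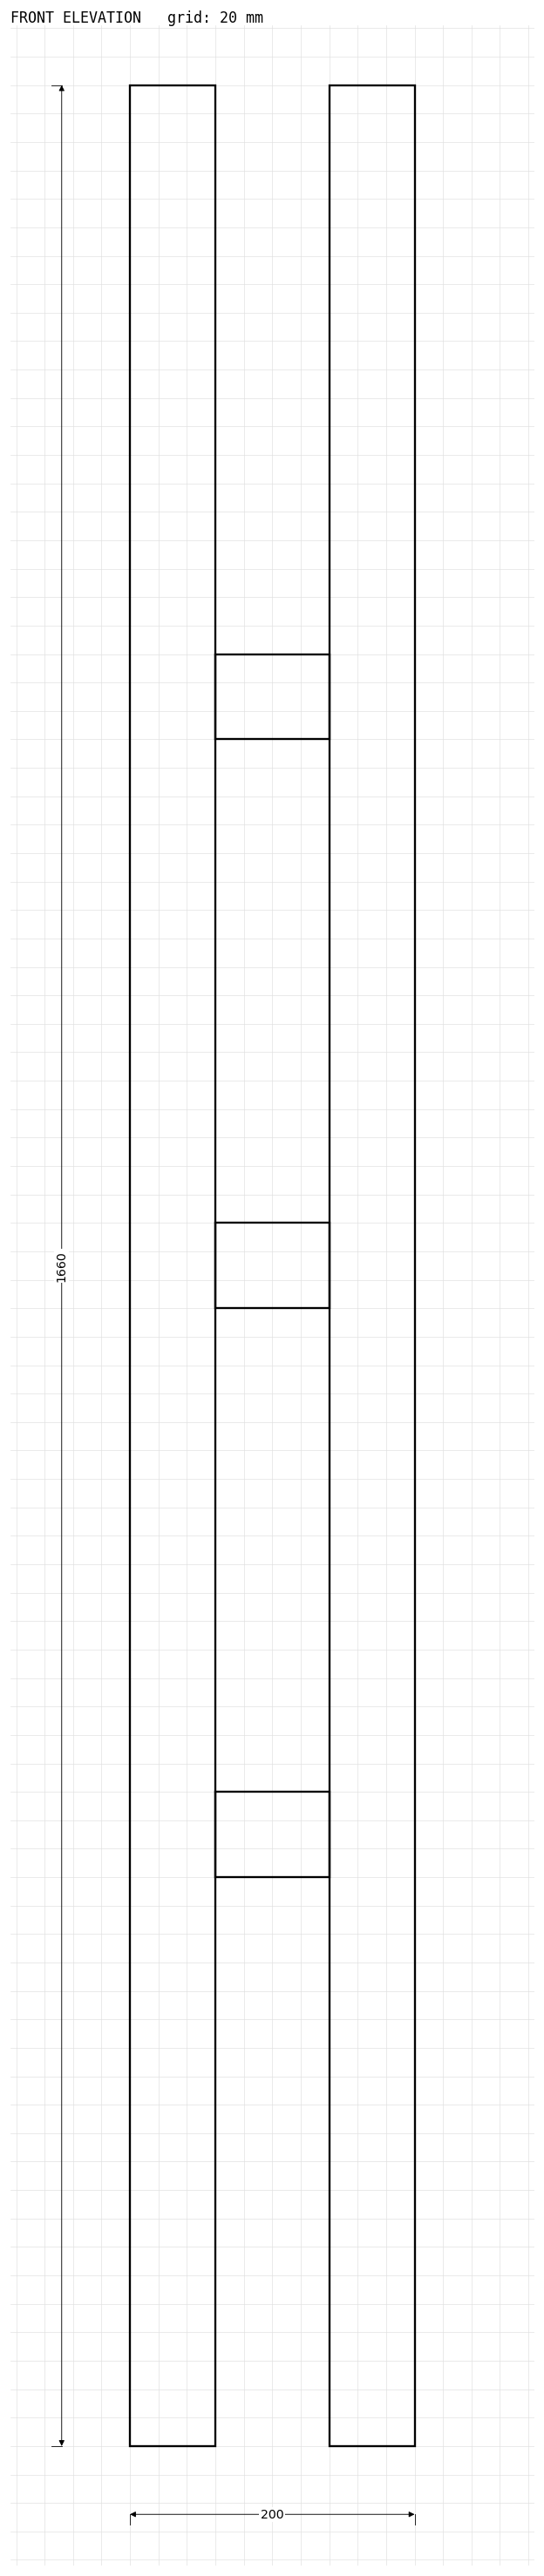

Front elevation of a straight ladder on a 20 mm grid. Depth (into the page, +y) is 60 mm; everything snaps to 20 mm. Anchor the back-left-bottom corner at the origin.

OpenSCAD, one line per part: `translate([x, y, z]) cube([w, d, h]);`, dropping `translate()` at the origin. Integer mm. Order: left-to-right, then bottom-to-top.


cube([60, 60, 1660]);
translate([60, 0, 400]) cube([80, 60, 60]);
translate([60, 0, 800]) cube([80, 60, 60]);
translate([60, 0, 1200]) cube([80, 60, 60]);
translate([140, 0, 0]) cube([60, 60, 1660]);


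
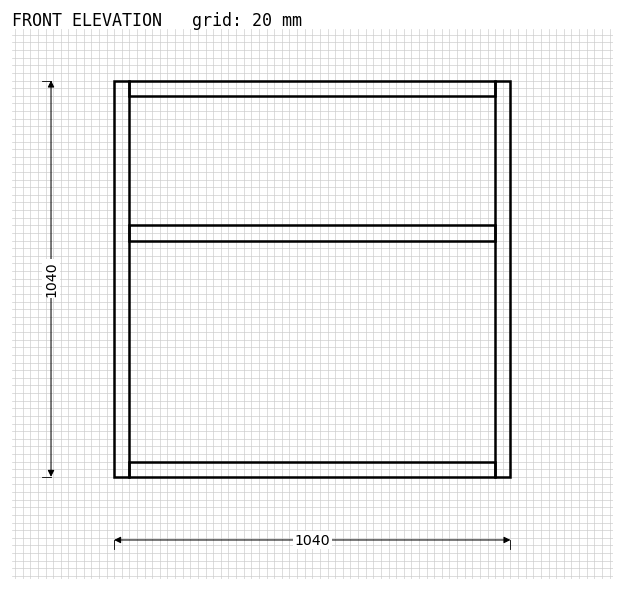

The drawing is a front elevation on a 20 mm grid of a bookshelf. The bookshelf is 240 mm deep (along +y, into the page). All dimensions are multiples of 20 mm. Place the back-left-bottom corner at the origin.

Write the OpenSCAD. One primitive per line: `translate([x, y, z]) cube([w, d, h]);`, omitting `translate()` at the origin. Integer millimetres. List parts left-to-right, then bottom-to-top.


cube([40, 240, 1040]);
translate([40, 0, 0]) cube([960, 240, 40]);
translate([40, 0, 620]) cube([960, 240, 40]);
translate([40, 0, 1000]) cube([960, 240, 40]);
translate([1000, 0, 0]) cube([40, 240, 1040]);
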